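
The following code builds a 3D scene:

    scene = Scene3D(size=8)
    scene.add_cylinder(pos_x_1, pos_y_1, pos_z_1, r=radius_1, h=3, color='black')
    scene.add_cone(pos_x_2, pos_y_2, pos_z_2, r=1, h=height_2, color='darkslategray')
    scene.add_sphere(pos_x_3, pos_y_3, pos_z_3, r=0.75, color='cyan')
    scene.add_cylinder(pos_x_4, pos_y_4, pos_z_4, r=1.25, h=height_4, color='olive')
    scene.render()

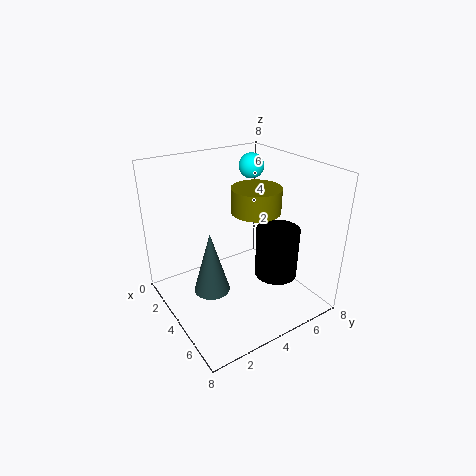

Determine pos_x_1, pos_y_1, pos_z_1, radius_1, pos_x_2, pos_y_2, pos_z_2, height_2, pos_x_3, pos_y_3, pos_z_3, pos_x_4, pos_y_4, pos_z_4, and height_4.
pos_x_1 = 4.75; pos_y_1 = 6.25; pos_z_1 = 1.25; radius_1 = 1.25; pos_x_2 = 4; pos_y_2 = 2.25; pos_z_2 = 1.25; height_2 = 3.5; pos_x_3 = 2; pos_y_3 = 6.25; pos_z_3 = 7.25; pos_x_4 = 5.25; pos_y_4 = 4.25; pos_z_4 = 6; height_4 = 1.25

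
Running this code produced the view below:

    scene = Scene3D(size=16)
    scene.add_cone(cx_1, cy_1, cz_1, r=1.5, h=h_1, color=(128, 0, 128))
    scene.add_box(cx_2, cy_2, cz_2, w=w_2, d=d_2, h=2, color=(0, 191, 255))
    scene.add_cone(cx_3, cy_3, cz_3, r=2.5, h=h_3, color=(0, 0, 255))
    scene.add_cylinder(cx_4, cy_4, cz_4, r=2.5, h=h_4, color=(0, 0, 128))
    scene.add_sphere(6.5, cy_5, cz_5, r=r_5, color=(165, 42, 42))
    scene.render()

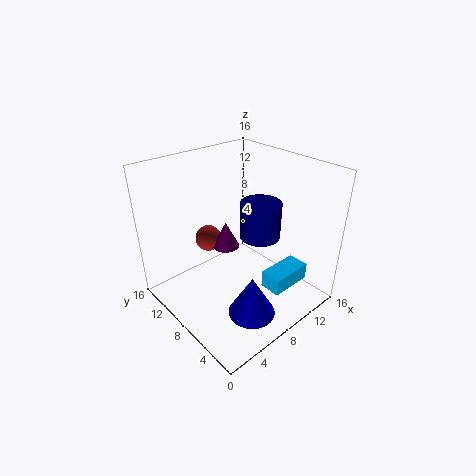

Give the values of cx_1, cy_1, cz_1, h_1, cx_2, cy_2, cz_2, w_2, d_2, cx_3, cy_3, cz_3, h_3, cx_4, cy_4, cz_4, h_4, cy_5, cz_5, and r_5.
cx_1 = 7.5; cy_1 = 9.5; cz_1 = 6.5; h_1 = 3; cx_2 = 9.5; cy_2 = 3; cz_2 = 2; w_2 = 5; d_2 = 2.5; cx_3 = 6; cy_3 = 3.5; cz_3 = 1.5; h_3 = 4.5; cx_4 = 12.5; cy_4 = 9; cz_4 = 6; h_4 = 4.5; cy_5 = 11.5; cz_5 = 7; r_5 = 1.5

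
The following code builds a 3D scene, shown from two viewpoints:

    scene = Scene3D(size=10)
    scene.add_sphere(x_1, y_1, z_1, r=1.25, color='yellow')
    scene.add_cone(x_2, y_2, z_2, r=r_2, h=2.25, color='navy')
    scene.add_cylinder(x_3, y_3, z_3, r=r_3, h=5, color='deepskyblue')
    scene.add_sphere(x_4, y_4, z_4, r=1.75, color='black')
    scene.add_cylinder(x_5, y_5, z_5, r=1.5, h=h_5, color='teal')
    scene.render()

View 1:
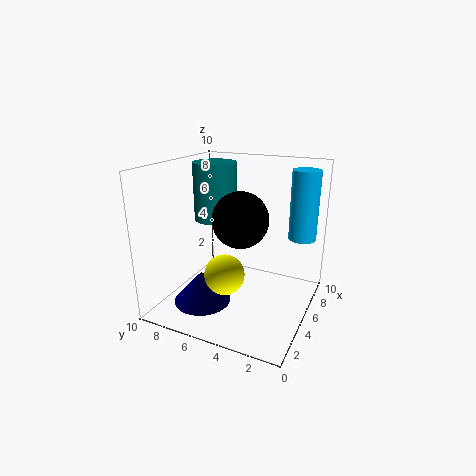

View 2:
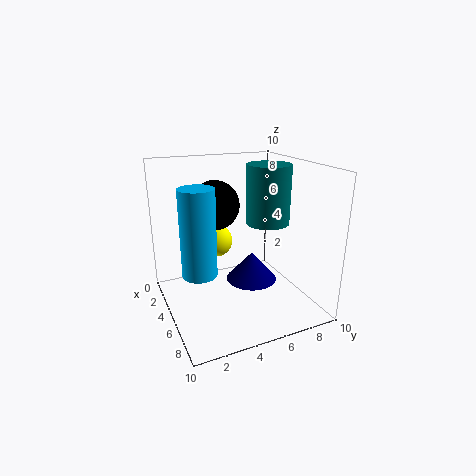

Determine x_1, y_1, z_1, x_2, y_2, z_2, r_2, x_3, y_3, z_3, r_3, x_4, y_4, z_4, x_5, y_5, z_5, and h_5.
x_1 = 2, y_1 = 4.5, z_1 = 3.75, x_2 = 3.25, y_2 = 7, z_2 = 0.5, r_2 = 2, x_3 = 8, y_3 = 1.25, z_3 = 4.5, r_3 = 1, x_4 = 3.25, y_4 = 4, z_4 = 7, x_5 = 5.5, y_5 = 7, z_5 = 6, h_5 = 4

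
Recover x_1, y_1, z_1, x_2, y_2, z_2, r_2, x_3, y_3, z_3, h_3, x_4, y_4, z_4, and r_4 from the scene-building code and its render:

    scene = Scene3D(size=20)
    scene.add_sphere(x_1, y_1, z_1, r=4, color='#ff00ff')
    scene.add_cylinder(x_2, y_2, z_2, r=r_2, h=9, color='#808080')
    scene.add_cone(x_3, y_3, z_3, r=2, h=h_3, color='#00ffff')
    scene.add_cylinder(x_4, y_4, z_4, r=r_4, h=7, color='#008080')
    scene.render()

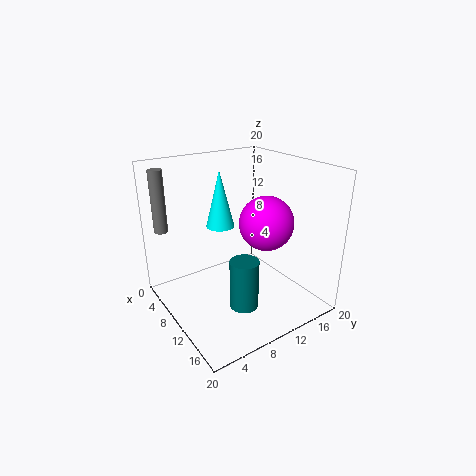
x_1 = 10; y_1 = 15; z_1 = 11; x_2 = 2; y_2 = 2; z_2 = 10; r_2 = 1; x_3 = 7; y_3 = 9; z_3 = 11; h_3 = 8; x_4 = 13; y_4 = 9; z_4 = 1; r_4 = 2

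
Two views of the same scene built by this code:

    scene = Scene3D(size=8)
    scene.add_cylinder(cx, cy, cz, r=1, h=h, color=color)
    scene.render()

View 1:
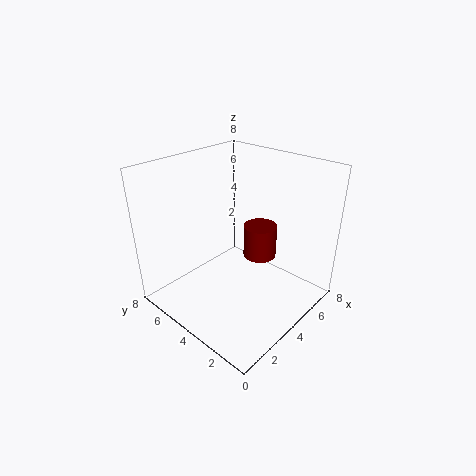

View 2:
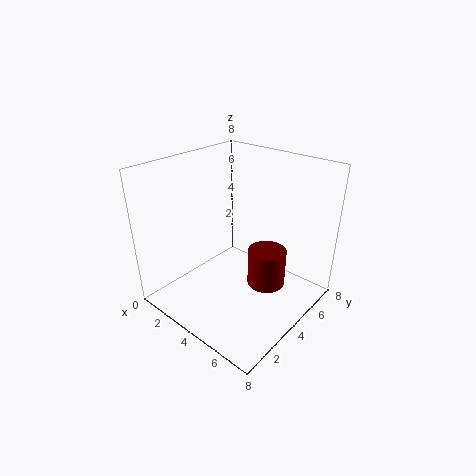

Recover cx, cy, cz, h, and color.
cx = 6
cy = 4
cz = 2
h = 2
color = 'maroon'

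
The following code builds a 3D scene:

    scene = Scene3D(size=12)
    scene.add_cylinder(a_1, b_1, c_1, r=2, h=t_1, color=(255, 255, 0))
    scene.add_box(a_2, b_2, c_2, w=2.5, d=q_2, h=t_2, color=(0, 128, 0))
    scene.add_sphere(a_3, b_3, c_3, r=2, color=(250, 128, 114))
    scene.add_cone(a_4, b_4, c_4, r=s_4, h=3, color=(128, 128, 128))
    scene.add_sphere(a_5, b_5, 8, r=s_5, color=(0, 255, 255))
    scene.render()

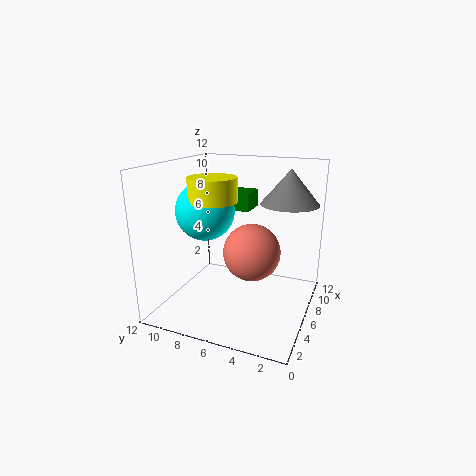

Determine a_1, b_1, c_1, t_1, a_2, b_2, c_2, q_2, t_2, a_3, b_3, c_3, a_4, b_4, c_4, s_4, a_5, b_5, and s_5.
a_1 = 5.5, b_1 = 8, c_1 = 9, t_1 = 2, a_2 = 7, b_2 = 5.5, c_2 = 8, q_2 = 3.5, t_2 = 1.5, a_3 = 2.5, b_3 = 3.5, c_3 = 6.5, a_4 = 9, b_4 = 2.5, c_4 = 8.5, s_4 = 2.5, a_5 = 6, b_5 = 9, s_5 = 2.5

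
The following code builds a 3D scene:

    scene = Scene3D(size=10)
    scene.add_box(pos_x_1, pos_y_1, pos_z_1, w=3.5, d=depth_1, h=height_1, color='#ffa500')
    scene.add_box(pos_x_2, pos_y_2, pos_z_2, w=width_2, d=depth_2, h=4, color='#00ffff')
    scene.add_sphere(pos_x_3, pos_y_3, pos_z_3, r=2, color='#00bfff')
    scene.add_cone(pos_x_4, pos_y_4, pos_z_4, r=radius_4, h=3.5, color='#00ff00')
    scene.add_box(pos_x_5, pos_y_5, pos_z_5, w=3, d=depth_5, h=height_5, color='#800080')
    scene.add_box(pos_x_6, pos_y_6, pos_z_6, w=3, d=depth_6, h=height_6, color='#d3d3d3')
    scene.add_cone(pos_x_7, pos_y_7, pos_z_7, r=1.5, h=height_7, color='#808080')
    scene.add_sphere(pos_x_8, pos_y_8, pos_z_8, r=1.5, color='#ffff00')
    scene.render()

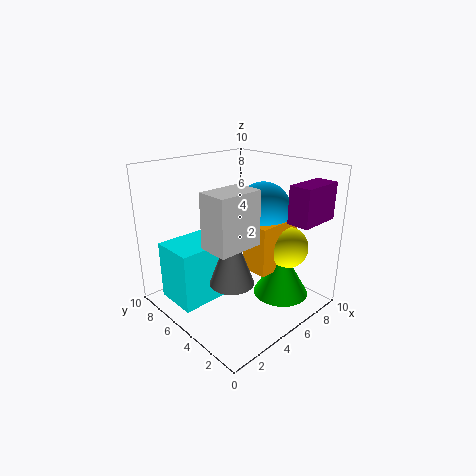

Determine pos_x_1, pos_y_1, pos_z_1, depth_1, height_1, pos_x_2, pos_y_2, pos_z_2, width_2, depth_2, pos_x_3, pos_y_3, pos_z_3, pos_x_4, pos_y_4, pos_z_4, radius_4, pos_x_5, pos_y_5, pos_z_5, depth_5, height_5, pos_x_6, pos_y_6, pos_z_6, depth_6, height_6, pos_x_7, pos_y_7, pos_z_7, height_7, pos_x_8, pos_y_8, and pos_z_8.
pos_x_1 = 5.5, pos_y_1 = 3, pos_z_1 = 2.5, depth_1 = 2, height_1 = 3.5, pos_x_2 = 0.5, pos_y_2 = 5, pos_z_2 = 1, width_2 = 3.5, depth_2 = 3, pos_x_3 = 7.5, pos_y_3 = 5, pos_z_3 = 6.5, pos_x_4 = 7.5, pos_y_4 = 3, pos_z_4 = 0.5, radius_4 = 2, pos_x_5 = 6.5, pos_y_5 = 0.5, pos_z_5 = 6.5, depth_5 = 1.5, height_5 = 2.5, pos_x_6 = 1.5, pos_y_6 = 2.5, pos_z_6 = 5.5, depth_6 = 2, height_6 = 3.5, pos_x_7 = 3.5, pos_y_7 = 4, pos_z_7 = 2.5, height_7 = 4, pos_x_8 = 8, pos_y_8 = 3, pos_z_8 = 4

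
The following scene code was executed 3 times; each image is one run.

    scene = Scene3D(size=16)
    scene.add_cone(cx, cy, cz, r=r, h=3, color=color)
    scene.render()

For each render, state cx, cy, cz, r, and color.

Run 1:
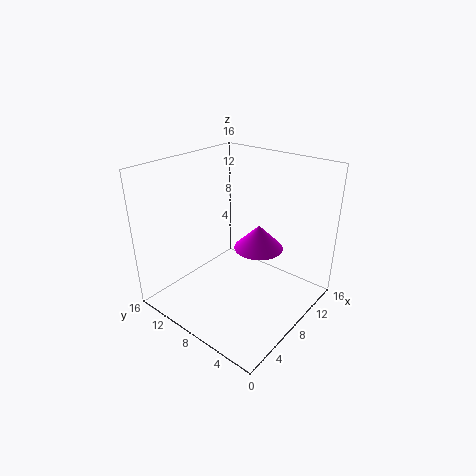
cx = 12
cy = 8
cz = 5
r = 3
color = 'magenta'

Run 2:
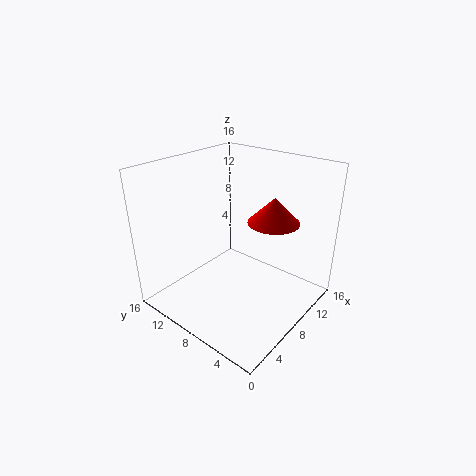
cx = 12
cy = 6
cz = 9
r = 3
color = 'red'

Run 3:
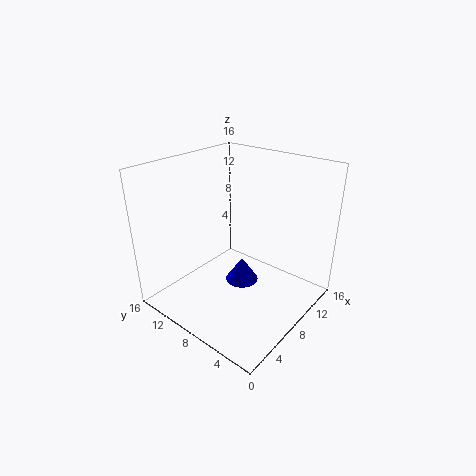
cx = 10
cy = 9
cz = 1
r = 2
color = 'blue'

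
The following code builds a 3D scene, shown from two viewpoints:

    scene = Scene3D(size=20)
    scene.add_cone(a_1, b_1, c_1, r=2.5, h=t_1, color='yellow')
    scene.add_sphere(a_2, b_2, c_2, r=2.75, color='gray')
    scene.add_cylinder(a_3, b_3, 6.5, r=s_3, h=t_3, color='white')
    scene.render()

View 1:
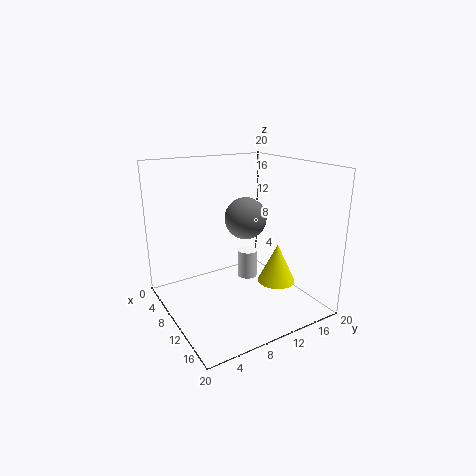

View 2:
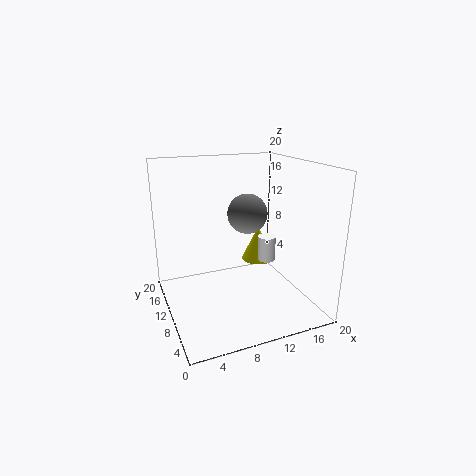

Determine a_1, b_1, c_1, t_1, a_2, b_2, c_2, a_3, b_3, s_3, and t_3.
a_1 = 14.75
b_1 = 13.25
c_1 = 4.75
t_1 = 5.25
a_2 = 11.5
b_2 = 10.25
c_2 = 13.25
a_3 = 14
b_3 = 9
s_3 = 1.25
t_3 = 3.5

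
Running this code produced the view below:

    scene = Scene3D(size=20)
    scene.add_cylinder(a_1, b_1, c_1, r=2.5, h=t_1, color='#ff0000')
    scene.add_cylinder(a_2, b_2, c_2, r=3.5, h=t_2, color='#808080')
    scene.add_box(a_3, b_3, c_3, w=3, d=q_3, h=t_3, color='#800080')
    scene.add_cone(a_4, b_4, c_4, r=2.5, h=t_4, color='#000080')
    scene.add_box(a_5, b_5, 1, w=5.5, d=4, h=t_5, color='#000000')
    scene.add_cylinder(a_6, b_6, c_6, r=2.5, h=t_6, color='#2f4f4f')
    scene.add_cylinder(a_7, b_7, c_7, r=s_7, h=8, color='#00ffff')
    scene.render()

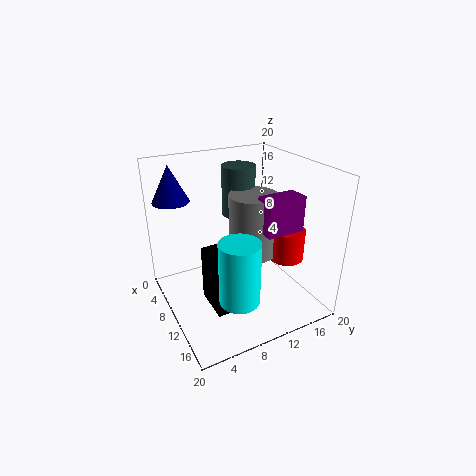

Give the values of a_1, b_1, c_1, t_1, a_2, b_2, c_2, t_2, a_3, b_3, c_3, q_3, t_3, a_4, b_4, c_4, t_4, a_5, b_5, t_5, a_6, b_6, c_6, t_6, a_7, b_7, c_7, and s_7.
a_1 = 12; b_1 = 17; c_1 = 6; t_1 = 4.5; a_2 = 9; b_2 = 13; c_2 = 6.5; t_2 = 9; a_3 = 11; b_3 = 12.5; c_3 = 11; q_3 = 5.5; t_3 = 5; a_4 = 5; b_4 = 2.5; c_4 = 15; t_4 = 5; a_5 = 8.5; b_5 = 5; t_5 = 8; a_6 = 4.5; b_6 = 13; c_6 = 11; t_6 = 7.5; a_7 = 17; b_7 = 6.5; c_7 = 5.5; s_7 = 2.5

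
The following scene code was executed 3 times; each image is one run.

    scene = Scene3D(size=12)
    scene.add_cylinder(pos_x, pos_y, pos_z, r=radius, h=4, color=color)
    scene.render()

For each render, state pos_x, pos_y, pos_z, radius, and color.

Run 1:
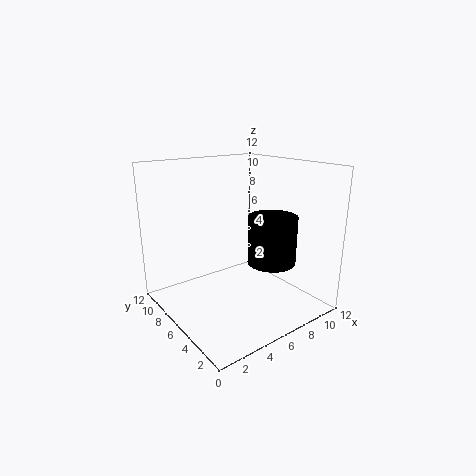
pos_x = 8; pos_y = 4; pos_z = 4; radius = 2; color = 'black'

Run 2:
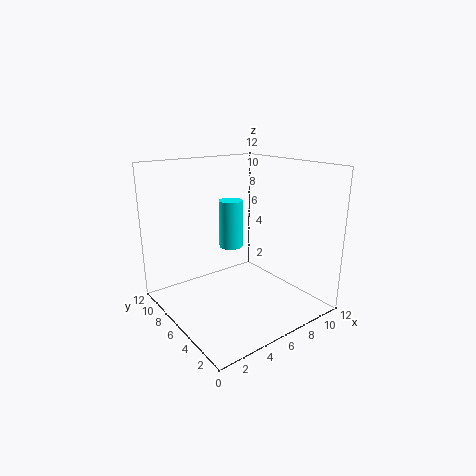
pos_x = 6; pos_y = 7; pos_z = 5; radius = 1; color = 'cyan'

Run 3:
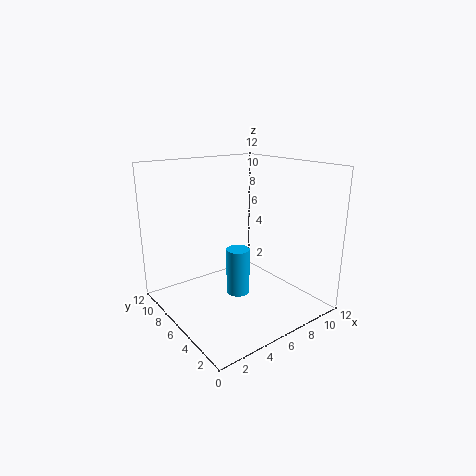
pos_x = 6; pos_y = 6; pos_z = 1; radius = 1; color = 'deepskyblue'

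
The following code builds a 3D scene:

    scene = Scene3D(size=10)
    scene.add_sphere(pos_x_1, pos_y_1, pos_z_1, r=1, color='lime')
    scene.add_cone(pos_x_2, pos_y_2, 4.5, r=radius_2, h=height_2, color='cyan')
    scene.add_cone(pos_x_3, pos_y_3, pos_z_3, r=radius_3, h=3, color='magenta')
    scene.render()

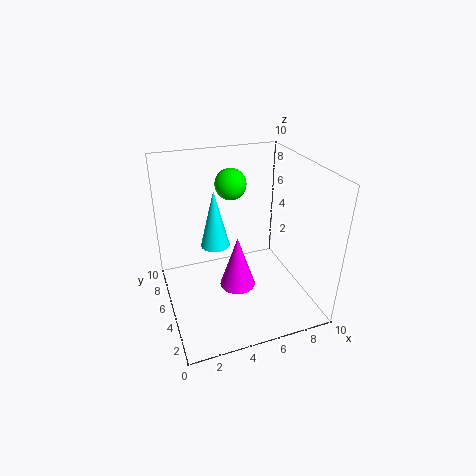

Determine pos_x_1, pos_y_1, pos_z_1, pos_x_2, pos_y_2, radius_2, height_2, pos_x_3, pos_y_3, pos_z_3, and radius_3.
pos_x_1 = 4.5; pos_y_1 = 5; pos_z_1 = 9; pos_x_2 = 3.5; pos_y_2 = 5.5; radius_2 = 1; height_2 = 4; pos_x_3 = 3.5; pos_y_3 = 1; pos_z_3 = 4.5; radius_3 = 1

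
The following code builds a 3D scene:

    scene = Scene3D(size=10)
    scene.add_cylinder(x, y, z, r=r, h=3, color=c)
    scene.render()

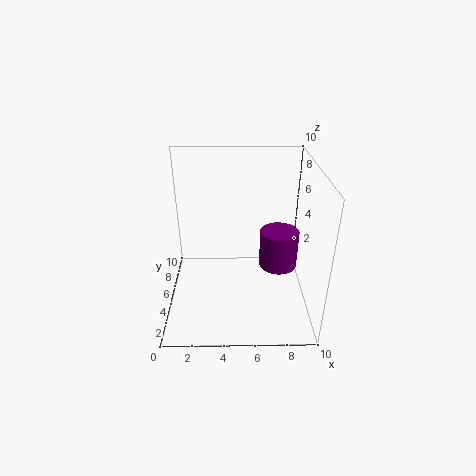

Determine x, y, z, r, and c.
x = 8.25, y = 7.25, z = 1.25, r = 1.5, c = 'purple'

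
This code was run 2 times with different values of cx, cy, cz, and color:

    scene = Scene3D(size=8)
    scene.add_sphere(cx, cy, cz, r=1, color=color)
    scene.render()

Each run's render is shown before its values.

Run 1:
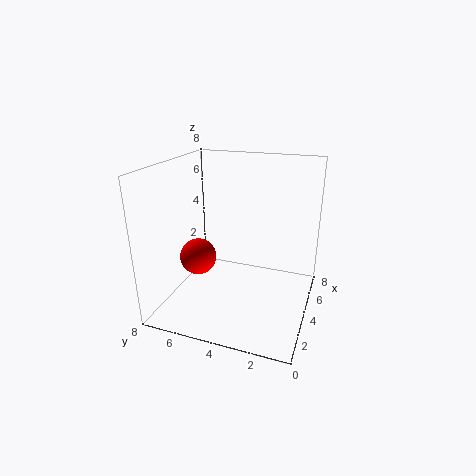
cx = 3
cy = 6
cz = 3
color = 'red'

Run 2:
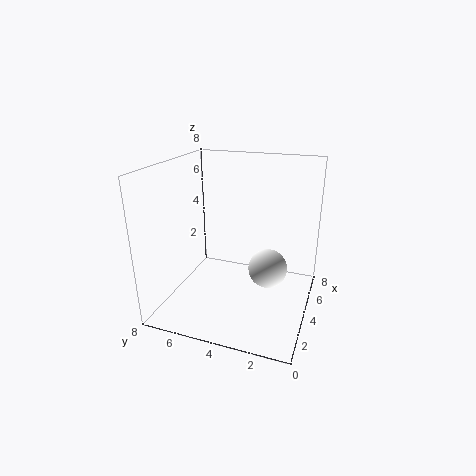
cx = 3
cy = 2
cz = 3
color = 'white'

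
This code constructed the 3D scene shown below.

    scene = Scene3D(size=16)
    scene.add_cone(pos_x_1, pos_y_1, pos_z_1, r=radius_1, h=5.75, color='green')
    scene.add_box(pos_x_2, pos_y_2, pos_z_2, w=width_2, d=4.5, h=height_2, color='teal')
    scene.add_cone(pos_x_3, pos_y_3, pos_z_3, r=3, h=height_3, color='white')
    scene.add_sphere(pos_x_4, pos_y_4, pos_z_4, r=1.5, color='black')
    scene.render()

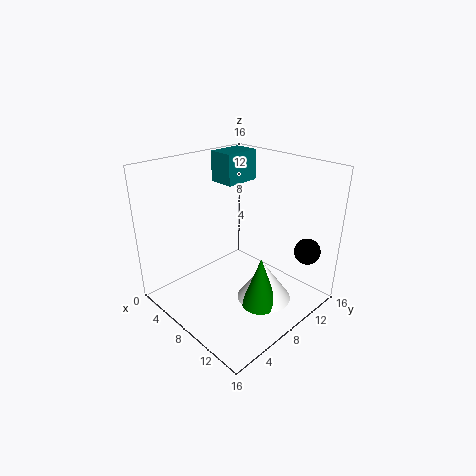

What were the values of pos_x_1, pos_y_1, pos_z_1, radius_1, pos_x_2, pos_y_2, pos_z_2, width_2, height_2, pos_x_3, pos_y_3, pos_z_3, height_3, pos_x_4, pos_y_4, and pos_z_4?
pos_x_1 = 11.75; pos_y_1 = 7.75; pos_z_1 = 1.25; radius_1 = 2; pos_x_2 = 0.5; pos_y_2 = 10.75; pos_z_2 = 12.25; width_2 = 3.25; height_2 = 3.75; pos_x_3 = 11.25; pos_y_3 = 9; pos_z_3 = 1.25; height_3 = 4.25; pos_x_4 = 13.25; pos_y_4 = 14; pos_z_4 = 6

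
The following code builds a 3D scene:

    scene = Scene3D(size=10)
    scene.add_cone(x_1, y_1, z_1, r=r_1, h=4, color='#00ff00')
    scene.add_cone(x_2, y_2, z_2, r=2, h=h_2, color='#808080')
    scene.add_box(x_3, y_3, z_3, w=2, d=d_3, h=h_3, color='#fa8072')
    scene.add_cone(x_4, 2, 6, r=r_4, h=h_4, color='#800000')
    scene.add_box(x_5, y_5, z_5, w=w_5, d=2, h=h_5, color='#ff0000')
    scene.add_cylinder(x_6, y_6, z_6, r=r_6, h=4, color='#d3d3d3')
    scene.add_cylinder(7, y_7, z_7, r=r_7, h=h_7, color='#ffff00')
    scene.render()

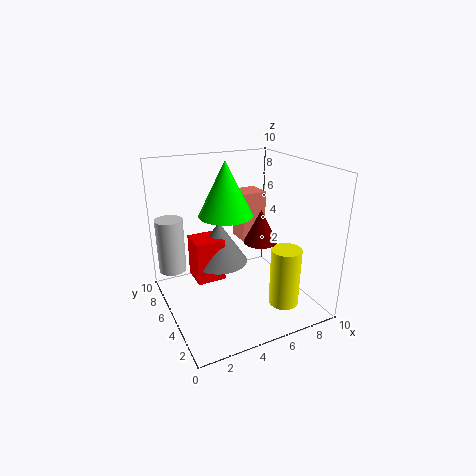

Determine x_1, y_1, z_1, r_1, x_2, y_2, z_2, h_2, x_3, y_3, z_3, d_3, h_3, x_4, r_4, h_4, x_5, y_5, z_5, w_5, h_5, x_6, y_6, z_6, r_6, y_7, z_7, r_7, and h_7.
x_1 = 5, y_1 = 7, z_1 = 6, r_1 = 2, x_2 = 4, y_2 = 6, z_2 = 3, h_2 = 3, x_3 = 7, y_3 = 8, z_3 = 3, d_3 = 2, h_3 = 4, x_4 = 5, r_4 = 1, h_4 = 2, x_5 = 2, y_5 = 5, z_5 = 2, w_5 = 2, h_5 = 3, x_6 = 1, y_6 = 8, z_6 = 2, r_6 = 1, y_7 = 2, z_7 = 1, r_7 = 1, h_7 = 4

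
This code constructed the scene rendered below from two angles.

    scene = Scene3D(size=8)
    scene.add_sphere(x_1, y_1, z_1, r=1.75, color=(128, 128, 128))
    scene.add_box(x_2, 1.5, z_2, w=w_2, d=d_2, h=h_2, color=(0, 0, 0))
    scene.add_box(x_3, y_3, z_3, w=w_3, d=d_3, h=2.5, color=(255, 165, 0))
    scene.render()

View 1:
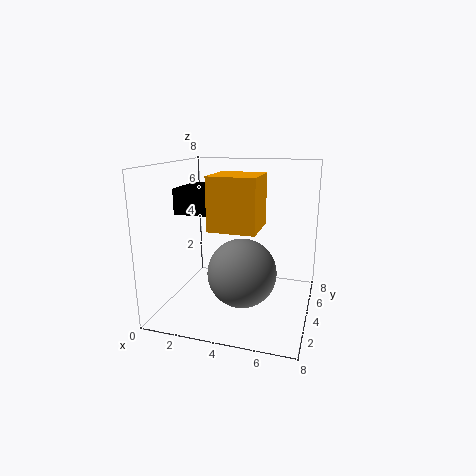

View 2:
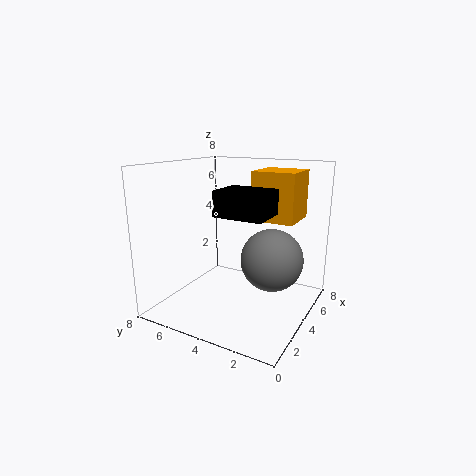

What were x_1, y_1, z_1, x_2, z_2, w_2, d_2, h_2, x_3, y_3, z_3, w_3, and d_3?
x_1 = 4.75
y_1 = 2.25
z_1 = 2.75
x_2 = 1.5
z_2 = 5.75
w_2 = 2
d_2 = 2.5
h_2 = 1.25
x_3 = 3.5
y_3 = 0.75
z_3 = 5.25
w_3 = 2.25
d_3 = 2.25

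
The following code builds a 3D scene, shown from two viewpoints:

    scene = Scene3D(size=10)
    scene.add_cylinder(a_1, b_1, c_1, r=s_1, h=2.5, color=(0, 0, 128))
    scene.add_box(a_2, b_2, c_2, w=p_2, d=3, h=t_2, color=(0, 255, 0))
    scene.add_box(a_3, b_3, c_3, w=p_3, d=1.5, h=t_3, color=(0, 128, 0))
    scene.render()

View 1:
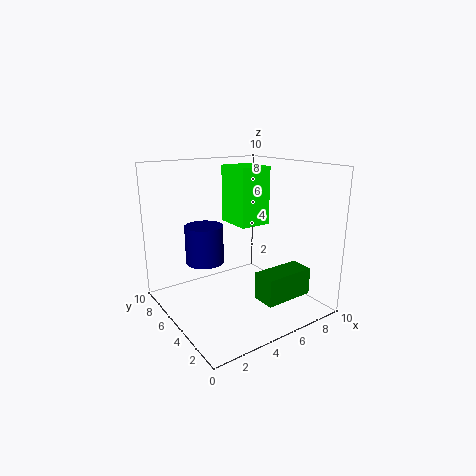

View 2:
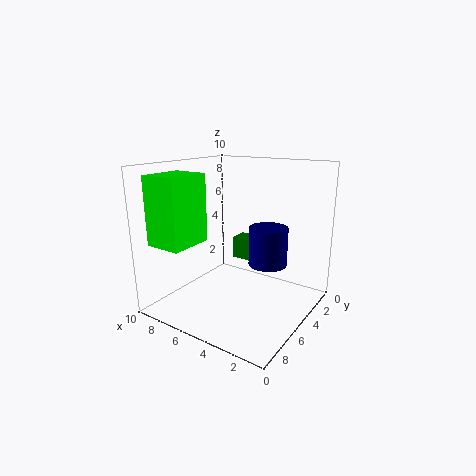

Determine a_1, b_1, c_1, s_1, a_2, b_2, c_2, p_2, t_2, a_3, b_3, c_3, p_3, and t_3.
a_1 = 2.5, b_1 = 5.25, c_1 = 3.75, s_1 = 1.25, a_2 = 6.5, b_2 = 6.5, c_2 = 5, p_2 = 2.5, t_2 = 4.5, a_3 = 4.25, b_3 = 0.5, c_3 = 2, p_3 = 3.25, t_3 = 1.75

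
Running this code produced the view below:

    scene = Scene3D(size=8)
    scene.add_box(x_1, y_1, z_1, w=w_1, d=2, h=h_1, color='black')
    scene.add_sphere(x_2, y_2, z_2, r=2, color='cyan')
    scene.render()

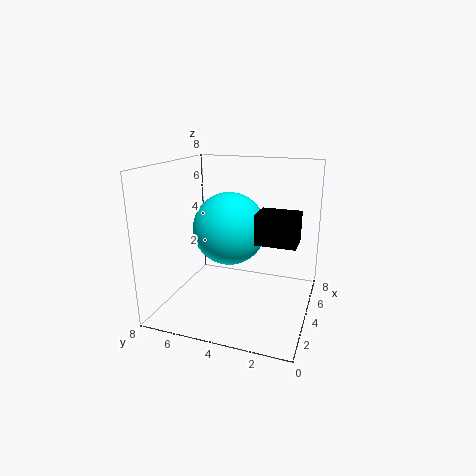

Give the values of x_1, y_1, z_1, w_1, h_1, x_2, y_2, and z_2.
x_1 = 2, y_1 = 0.5, z_1 = 4.5, w_1 = 1.5, h_1 = 1.5, x_2 = 4, y_2 = 4.5, z_2 = 4.5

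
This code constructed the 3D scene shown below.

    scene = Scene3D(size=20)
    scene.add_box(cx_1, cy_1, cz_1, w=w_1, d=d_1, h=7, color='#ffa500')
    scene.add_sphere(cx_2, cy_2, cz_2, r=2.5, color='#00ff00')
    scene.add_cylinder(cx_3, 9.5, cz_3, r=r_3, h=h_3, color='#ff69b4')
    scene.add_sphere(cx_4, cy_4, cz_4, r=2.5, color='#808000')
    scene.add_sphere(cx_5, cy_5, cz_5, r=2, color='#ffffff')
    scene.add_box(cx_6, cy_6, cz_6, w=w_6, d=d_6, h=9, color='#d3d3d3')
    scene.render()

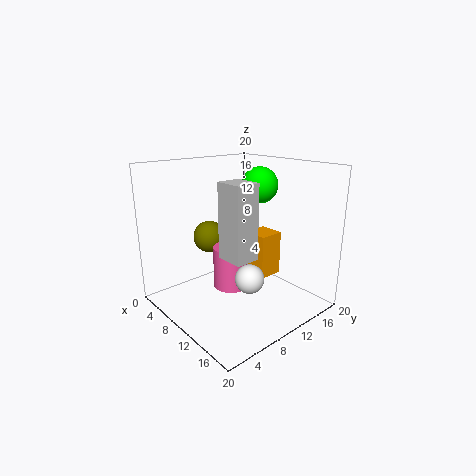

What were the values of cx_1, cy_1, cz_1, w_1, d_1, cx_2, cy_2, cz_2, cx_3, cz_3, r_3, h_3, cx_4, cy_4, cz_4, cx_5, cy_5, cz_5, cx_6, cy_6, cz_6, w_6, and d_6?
cx_1 = 5.5, cy_1 = 15.5, cz_1 = 1.5, w_1 = 4, d_1 = 4, cx_2 = 10.5, cy_2 = 13.5, cz_2 = 17, cx_3 = 9, cz_3 = 2.5, r_3 = 2.5, h_3 = 6, cx_4 = 2.5, cy_4 = 10.5, cz_4 = 8, cx_5 = 13, cy_5 = 9.5, cz_5 = 5, cx_6 = 13.5, cy_6 = 4, cz_6 = 10, w_6 = 3.5, d_6 = 3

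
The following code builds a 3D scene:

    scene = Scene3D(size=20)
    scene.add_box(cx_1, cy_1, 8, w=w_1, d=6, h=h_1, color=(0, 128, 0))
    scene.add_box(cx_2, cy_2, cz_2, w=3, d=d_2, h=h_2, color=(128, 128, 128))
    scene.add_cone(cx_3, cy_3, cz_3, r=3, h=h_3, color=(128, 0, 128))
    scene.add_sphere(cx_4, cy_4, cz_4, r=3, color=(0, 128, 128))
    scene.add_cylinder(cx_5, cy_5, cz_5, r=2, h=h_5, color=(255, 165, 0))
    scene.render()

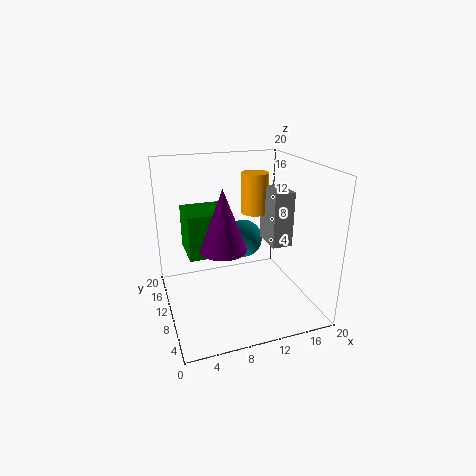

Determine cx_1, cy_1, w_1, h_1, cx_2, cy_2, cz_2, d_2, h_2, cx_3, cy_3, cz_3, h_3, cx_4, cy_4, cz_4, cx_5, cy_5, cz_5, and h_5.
cx_1 = 3, cy_1 = 9, w_1 = 6, h_1 = 6, cx_2 = 15, cy_2 = 9, cz_2 = 8, d_2 = 5, h_2 = 8, cx_3 = 7, cy_3 = 7, cz_3 = 10, h_3 = 8, cx_4 = 13, cy_4 = 16, cz_4 = 7, cx_5 = 14, cy_5 = 14, cz_5 = 12, h_5 = 6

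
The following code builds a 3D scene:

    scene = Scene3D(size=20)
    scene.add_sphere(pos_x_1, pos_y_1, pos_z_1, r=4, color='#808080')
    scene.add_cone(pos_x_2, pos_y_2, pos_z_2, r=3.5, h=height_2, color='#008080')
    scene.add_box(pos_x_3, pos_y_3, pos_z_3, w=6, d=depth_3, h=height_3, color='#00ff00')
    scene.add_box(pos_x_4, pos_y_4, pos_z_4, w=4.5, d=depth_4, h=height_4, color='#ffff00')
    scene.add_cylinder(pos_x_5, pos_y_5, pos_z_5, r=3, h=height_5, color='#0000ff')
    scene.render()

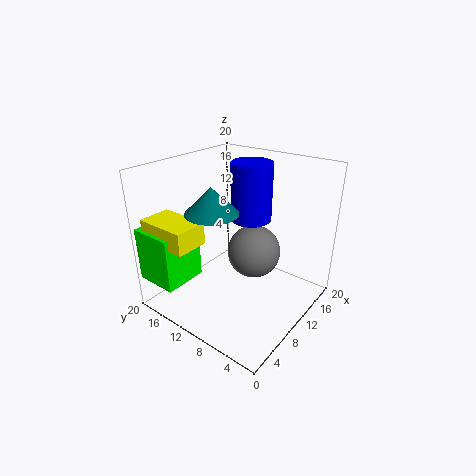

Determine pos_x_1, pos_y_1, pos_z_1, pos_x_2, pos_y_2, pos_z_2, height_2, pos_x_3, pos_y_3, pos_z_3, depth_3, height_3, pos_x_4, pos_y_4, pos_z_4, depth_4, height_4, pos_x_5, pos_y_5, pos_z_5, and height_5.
pos_x_1 = 14
pos_y_1 = 10
pos_z_1 = 6
pos_x_2 = 6.5
pos_y_2 = 11.5
pos_z_2 = 14.5
height_2 = 3.5
pos_x_3 = 0.5
pos_y_3 = 14
pos_z_3 = 4.5
depth_3 = 6
height_3 = 7.5
pos_x_4 = 1
pos_y_4 = 12
pos_z_4 = 10.5
depth_4 = 7
height_4 = 3
pos_x_5 = 14.5
pos_y_5 = 11
pos_z_5 = 11
height_5 = 8.5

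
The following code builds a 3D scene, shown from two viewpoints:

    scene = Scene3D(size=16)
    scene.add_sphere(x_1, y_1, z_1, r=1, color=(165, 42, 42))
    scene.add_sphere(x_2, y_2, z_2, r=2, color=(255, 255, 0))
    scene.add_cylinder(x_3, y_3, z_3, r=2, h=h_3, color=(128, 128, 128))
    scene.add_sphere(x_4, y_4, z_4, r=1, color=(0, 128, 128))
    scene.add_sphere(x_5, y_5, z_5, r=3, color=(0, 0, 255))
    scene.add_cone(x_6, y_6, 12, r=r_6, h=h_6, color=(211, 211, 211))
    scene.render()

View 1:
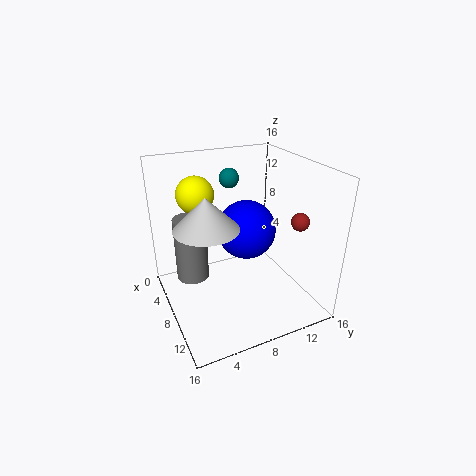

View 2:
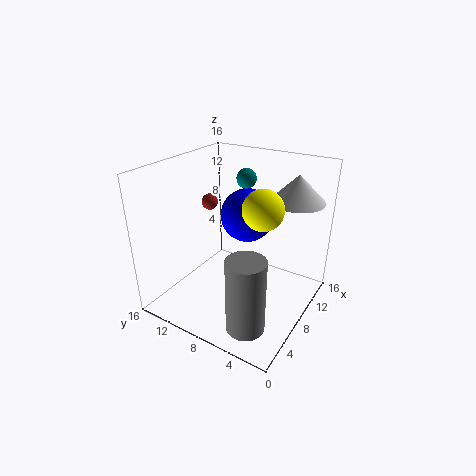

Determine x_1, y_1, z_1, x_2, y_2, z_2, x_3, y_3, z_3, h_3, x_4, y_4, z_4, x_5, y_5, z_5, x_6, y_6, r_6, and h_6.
x_1 = 11; y_1 = 14; z_1 = 10; x_2 = 6; y_2 = 4; z_2 = 13; x_3 = 3; y_3 = 4; z_3 = 1; h_3 = 8; x_4 = 8; y_4 = 7; z_4 = 15; x_5 = 10; y_5 = 8; z_5 = 10; x_6 = 12; y_6 = 3; r_6 = 3; h_6 = 3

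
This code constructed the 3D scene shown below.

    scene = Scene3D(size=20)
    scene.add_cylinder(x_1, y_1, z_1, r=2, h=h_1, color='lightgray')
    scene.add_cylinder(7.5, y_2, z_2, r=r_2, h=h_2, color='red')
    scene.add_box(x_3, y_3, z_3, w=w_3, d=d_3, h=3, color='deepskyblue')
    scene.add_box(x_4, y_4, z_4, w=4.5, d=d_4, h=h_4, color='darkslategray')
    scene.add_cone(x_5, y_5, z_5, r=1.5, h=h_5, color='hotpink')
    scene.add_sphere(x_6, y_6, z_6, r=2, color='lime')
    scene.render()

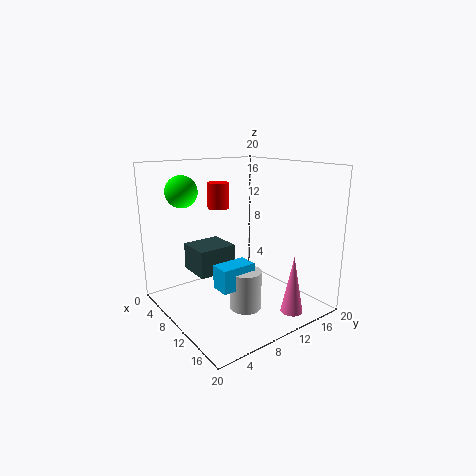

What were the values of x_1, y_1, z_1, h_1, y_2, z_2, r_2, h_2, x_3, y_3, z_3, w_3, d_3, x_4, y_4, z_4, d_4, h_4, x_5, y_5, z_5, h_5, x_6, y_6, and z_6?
x_1 = 15; y_1 = 7.5; z_1 = 2.5; h_1 = 5; y_2 = 8.5; z_2 = 14; r_2 = 1.5; h_2 = 3.5; x_3 = 13; y_3 = 4; z_3 = 5.5; w_3 = 2.5; d_3 = 4.5; x_4 = 7.5; y_4 = 3; z_4 = 6.5; d_4 = 5; h_4 = 3.5; x_5 = 17; y_5 = 14; z_5 = 0.5; h_5 = 8; x_6 = 8.5; y_6 = 2.5; z_6 = 17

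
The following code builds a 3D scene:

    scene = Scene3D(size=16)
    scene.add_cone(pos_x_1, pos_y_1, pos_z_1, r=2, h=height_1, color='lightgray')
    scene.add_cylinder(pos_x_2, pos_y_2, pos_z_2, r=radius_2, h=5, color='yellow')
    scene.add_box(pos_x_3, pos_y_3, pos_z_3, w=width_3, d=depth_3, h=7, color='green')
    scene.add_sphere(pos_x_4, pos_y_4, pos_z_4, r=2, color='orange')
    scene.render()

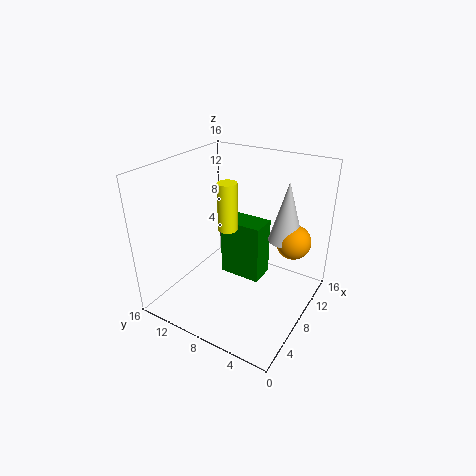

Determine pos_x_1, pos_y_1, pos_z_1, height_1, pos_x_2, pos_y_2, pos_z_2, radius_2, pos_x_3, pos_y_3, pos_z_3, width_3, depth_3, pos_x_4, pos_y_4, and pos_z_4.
pos_x_1 = 12, pos_y_1 = 4, pos_z_1 = 7, height_1 = 7, pos_x_2 = 6, pos_y_2 = 8, pos_z_2 = 10, radius_2 = 1, pos_x_3 = 9, pos_y_3 = 6, pos_z_3 = 2, width_3 = 3, depth_3 = 5, pos_x_4 = 12, pos_y_4 = 3, pos_z_4 = 7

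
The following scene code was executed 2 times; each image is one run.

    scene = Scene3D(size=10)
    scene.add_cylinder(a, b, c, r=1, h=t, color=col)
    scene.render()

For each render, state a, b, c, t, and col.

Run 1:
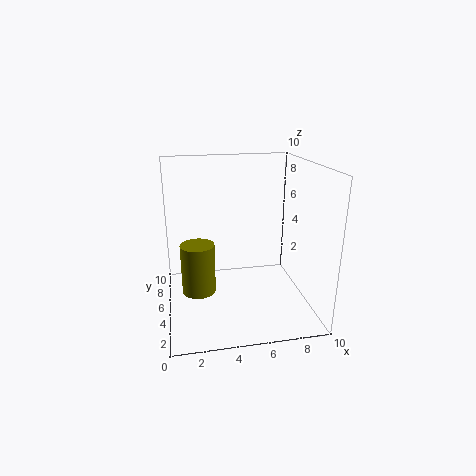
a = 2, b = 2, c = 3, t = 3, col = 'olive'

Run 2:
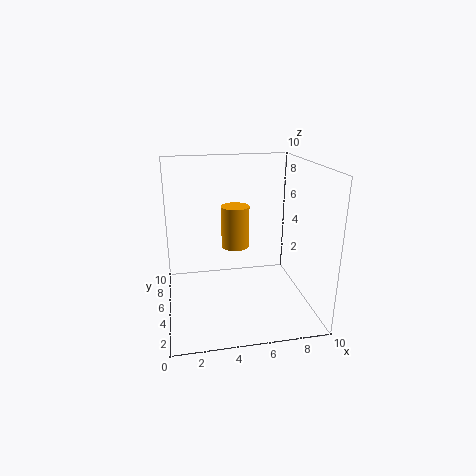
a = 5, b = 6, c = 4, t = 3, col = 'orange'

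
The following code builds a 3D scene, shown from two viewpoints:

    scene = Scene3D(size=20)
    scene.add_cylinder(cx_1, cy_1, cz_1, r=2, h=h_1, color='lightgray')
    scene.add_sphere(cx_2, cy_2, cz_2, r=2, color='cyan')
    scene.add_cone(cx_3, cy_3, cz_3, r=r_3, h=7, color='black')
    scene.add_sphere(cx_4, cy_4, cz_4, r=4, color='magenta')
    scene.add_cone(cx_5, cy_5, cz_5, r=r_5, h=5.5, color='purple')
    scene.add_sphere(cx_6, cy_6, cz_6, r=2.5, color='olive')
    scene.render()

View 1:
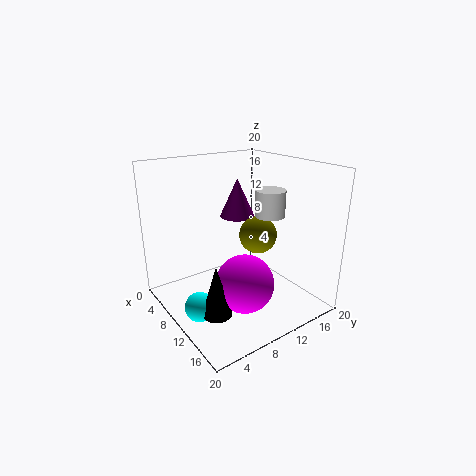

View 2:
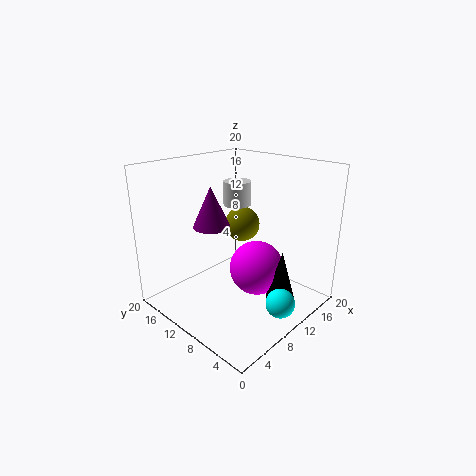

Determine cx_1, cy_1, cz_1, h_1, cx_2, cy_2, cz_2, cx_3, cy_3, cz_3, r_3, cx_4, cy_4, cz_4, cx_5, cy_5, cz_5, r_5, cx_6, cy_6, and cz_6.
cx_1 = 13, cy_1 = 13, cz_1 = 13.5, h_1 = 3.5, cx_2 = 11, cy_2 = 3, cz_2 = 2, cx_3 = 13, cy_3 = 4.5, cz_3 = 1.5, r_3 = 2, cx_4 = 13, cy_4 = 9, cz_4 = 4.5, cx_5 = 7, cy_5 = 12, cz_5 = 12, r_5 = 2.5, cx_6 = 12.5, cy_6 = 11.5, cz_6 = 11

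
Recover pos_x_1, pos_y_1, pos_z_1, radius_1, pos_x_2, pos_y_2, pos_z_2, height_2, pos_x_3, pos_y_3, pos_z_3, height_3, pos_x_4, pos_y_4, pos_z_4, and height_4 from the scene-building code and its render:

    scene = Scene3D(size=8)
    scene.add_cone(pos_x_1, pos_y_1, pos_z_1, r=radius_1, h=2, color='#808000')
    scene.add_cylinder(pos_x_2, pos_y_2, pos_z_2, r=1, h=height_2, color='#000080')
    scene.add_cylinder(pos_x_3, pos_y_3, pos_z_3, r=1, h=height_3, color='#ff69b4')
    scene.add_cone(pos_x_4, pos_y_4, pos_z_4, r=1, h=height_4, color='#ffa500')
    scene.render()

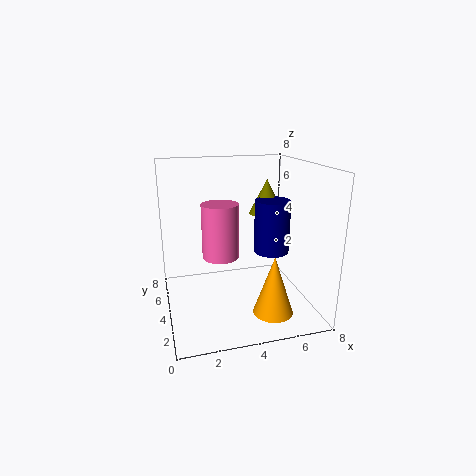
pos_x_1 = 6, pos_y_1 = 5, pos_z_1 = 5, radius_1 = 1, pos_x_2 = 6, pos_y_2 = 4, pos_z_2 = 3, height_2 = 3, pos_x_3 = 3, pos_y_3 = 4, pos_z_3 = 3, height_3 = 3, pos_x_4 = 5, pos_y_4 = 1, pos_z_4 = 1, height_4 = 3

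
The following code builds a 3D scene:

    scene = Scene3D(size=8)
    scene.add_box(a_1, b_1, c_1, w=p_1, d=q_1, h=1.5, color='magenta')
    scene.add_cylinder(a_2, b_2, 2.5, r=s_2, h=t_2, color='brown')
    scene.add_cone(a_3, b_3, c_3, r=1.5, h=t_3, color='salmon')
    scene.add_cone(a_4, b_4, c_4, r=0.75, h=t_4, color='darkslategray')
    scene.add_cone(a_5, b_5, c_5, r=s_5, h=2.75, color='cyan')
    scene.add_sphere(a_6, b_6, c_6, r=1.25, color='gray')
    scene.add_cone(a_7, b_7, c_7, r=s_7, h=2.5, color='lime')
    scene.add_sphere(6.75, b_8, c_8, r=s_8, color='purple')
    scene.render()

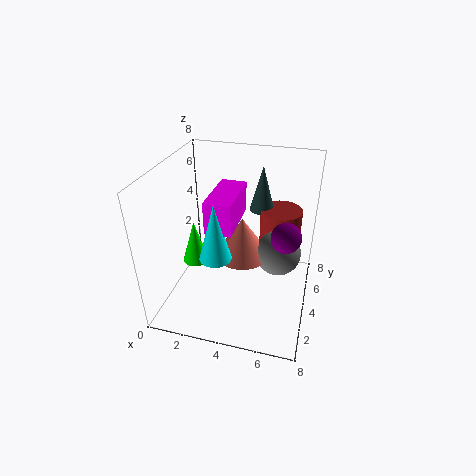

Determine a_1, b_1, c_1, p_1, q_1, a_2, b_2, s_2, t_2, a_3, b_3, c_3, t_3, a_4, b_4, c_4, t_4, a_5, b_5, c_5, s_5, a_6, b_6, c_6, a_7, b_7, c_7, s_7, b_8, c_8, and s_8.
a_1 = 3.25
b_1 = 1
c_1 = 6
p_1 = 1.25
q_1 = 2.75
a_2 = 6
b_2 = 6.5
s_2 = 1.25
t_2 = 2.25
a_3 = 4.25
b_3 = 4
c_3 = 3
t_3 = 2.25
a_4 = 4.75
b_4 = 6.75
c_4 = 4.5
t_4 = 2.75
a_5 = 3.75
b_5 = 1
c_5 = 4.75
s_5 = 0.75
a_6 = 6.25
b_6 = 4.25
c_6 = 3.25
a_7 = 1.5
b_7 = 3.75
c_7 = 2.25
s_7 = 0.75
b_8 = 2.75
c_8 = 5.25
s_8 = 0.75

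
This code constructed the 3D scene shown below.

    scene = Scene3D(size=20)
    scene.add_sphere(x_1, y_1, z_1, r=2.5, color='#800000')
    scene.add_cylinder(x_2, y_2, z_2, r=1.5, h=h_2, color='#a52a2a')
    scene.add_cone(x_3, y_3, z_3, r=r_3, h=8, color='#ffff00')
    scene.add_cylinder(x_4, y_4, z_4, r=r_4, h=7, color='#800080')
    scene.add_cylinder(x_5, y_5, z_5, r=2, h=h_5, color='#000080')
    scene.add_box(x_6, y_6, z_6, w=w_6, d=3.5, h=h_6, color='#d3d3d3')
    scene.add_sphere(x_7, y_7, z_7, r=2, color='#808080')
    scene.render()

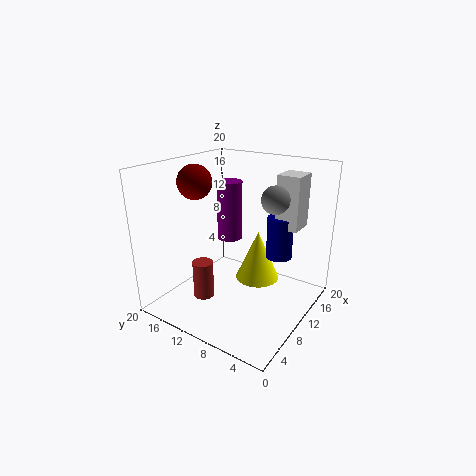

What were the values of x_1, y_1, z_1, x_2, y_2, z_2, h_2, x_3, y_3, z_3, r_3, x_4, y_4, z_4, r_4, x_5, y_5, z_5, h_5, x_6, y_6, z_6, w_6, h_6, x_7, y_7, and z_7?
x_1 = 9.5
y_1 = 17
z_1 = 17
x_2 = 7.5
y_2 = 14.5
z_2 = 0.5
h_2 = 5.5
x_3 = 16.5
y_3 = 10.5
z_3 = 0.5
r_3 = 3.5
x_4 = 6
y_4 = 8.5
z_4 = 12
r_4 = 1.5
x_5 = 17
y_5 = 7
z_5 = 5
h_5 = 6.5
x_6 = 16
y_6 = 4
z_6 = 10
w_6 = 4
h_6 = 8
x_7 = 14
y_7 = 6.5
z_7 = 15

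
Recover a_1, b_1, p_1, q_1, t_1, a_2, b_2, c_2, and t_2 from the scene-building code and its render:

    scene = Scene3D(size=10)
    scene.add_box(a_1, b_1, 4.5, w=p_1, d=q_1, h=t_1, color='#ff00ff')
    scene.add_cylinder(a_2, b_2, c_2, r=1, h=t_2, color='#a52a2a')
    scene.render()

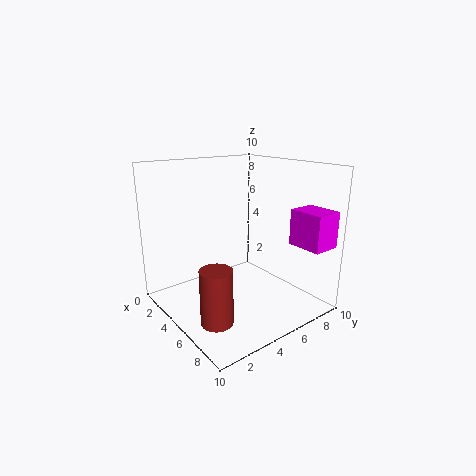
a_1 = 7
b_1 = 8
p_1 = 2.5
q_1 = 2
t_1 = 2.5
a_2 = 7.5
b_2 = 1.5
c_2 = 1
t_2 = 3.5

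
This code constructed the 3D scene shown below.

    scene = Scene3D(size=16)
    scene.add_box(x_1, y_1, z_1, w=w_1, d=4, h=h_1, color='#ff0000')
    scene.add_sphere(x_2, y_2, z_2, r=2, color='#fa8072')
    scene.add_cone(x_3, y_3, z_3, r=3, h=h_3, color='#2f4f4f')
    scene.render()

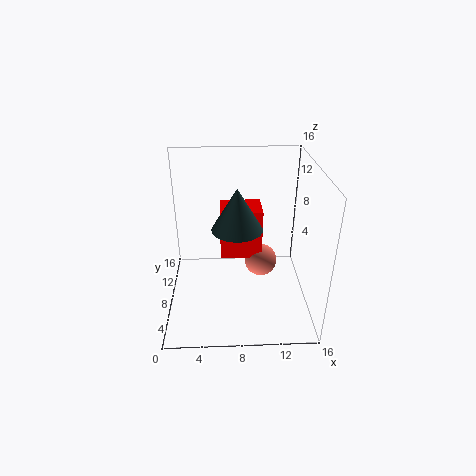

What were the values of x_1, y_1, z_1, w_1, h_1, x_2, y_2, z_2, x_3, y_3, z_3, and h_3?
x_1 = 6
y_1 = 10
z_1 = 4
w_1 = 5
h_1 = 6
x_2 = 11
y_2 = 11
z_2 = 3
x_3 = 8
y_3 = 10
z_3 = 8
h_3 = 5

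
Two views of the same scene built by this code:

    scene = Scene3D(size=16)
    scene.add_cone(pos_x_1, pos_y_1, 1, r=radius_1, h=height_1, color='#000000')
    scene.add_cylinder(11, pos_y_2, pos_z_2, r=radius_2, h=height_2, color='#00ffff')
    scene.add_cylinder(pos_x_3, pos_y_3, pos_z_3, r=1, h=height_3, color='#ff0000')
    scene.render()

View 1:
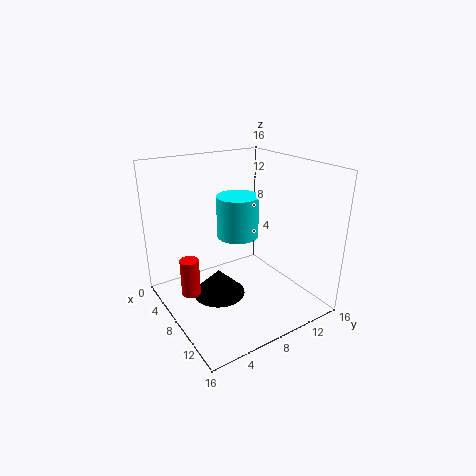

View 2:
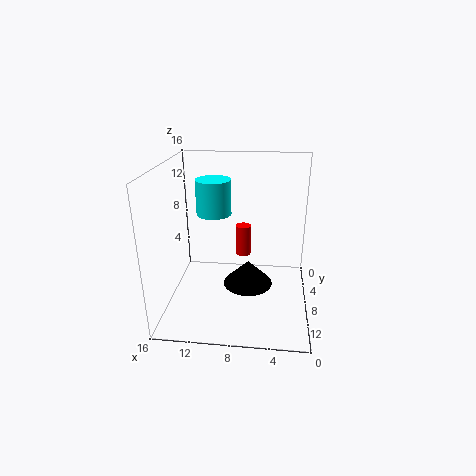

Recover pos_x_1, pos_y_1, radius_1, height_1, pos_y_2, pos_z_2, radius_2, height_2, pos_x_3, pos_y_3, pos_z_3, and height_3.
pos_x_1 = 7; pos_y_1 = 6; radius_1 = 3; height_1 = 3; pos_y_2 = 6; pos_z_2 = 10; radius_2 = 2; height_2 = 4; pos_x_3 = 8; pos_y_3 = 2; pos_z_3 = 3; height_3 = 4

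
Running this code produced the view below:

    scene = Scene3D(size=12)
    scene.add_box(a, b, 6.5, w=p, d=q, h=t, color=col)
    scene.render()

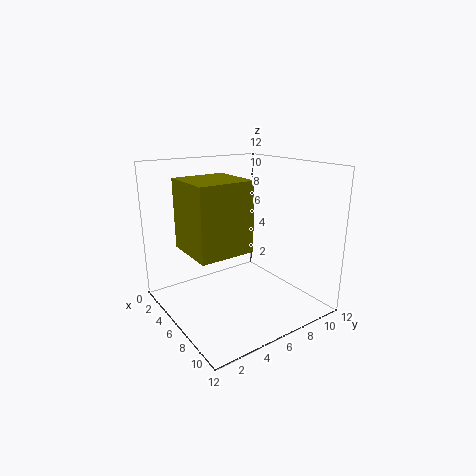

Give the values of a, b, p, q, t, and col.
a = 6, b = 0.5, p = 4, q = 4, t = 5, col = 'olive'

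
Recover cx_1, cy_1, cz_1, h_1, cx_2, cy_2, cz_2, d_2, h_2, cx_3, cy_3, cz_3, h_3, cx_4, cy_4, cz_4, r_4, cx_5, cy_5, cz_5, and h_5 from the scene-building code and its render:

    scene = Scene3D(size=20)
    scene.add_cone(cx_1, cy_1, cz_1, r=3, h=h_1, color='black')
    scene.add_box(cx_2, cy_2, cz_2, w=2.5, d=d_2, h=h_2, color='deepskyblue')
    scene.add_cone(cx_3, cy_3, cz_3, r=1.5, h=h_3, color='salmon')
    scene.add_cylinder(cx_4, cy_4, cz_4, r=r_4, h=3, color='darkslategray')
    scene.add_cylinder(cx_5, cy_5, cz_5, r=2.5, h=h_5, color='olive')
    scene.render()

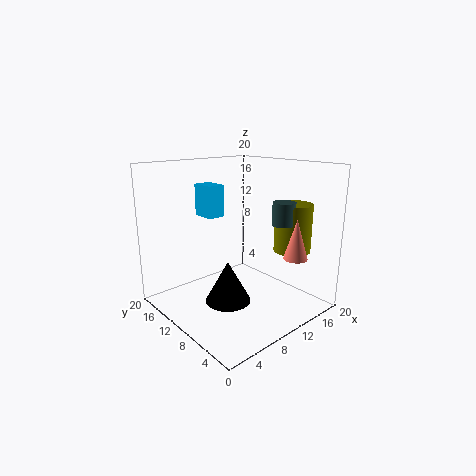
cx_1 = 6.5, cy_1 = 8, cz_1 = 2.5, h_1 = 5.5, cx_2 = 7.5, cy_2 = 13, cz_2 = 12.5, d_2 = 3.5, h_2 = 4.5, cx_3 = 12, cy_3 = 1.5, cz_3 = 9, h_3 = 5, cx_4 = 13, cy_4 = 4.5, cz_4 = 12.5, r_4 = 1.5, cx_5 = 15, cy_5 = 4.5, cz_5 = 8.5, h_5 = 6.5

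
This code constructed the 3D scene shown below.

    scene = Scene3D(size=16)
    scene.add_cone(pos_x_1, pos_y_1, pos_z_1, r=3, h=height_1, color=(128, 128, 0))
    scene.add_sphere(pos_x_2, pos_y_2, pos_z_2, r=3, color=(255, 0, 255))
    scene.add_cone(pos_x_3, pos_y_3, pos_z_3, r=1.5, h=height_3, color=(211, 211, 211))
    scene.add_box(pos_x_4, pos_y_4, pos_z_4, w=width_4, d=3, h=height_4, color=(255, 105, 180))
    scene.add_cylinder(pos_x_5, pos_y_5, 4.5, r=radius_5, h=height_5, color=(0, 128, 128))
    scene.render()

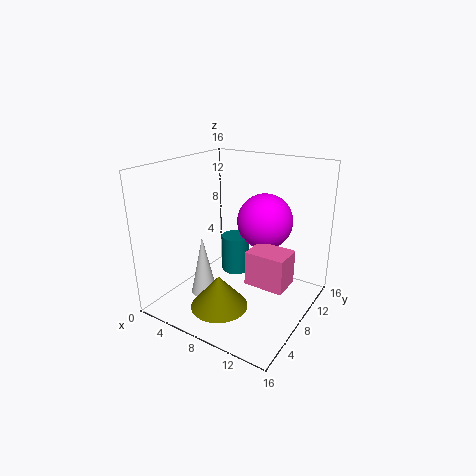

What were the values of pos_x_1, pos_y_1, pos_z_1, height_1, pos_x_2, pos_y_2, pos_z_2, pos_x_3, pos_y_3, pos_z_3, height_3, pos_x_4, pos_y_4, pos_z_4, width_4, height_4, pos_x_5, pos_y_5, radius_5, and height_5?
pos_x_1 = 8.5; pos_y_1 = 3.5; pos_z_1 = 2; height_1 = 3.5; pos_x_2 = 10.5; pos_y_2 = 9.5; pos_z_2 = 10; pos_x_3 = 4.5; pos_y_3 = 6; pos_z_3 = 1; height_3 = 7; pos_x_4 = 11; pos_y_4 = 4.5; pos_z_4 = 5; width_4 = 4; height_4 = 3.5; pos_x_5 = 8; pos_y_5 = 7.5; radius_5 = 1.5; height_5 = 4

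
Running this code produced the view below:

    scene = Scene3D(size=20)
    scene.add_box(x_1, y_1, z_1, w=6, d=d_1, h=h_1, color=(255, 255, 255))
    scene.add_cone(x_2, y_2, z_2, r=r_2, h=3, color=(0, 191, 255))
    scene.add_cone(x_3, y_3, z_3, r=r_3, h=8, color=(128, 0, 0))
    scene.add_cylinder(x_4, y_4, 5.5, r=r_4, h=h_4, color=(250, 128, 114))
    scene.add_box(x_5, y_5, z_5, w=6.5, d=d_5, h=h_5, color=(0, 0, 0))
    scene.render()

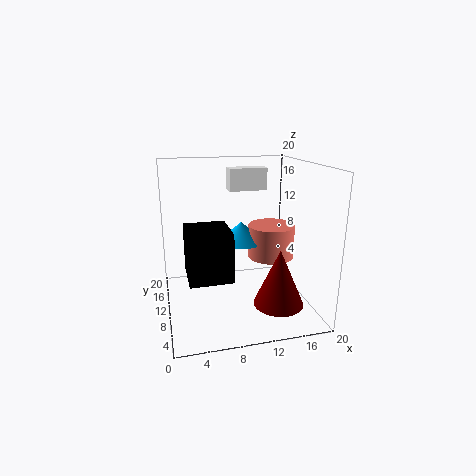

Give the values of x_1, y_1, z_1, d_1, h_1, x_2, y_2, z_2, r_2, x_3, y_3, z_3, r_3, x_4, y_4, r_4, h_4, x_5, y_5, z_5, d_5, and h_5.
x_1 = 10.5
y_1 = 17
z_1 = 15
d_1 = 2.5
h_1 = 3.5
x_2 = 11.5
y_2 = 14
z_2 = 8
r_2 = 3.5
x_3 = 15
y_3 = 6.5
z_3 = 1
r_3 = 3.5
x_4 = 16
y_4 = 13
r_4 = 3.5
h_4 = 5
x_5 = 3
y_5 = 10
z_5 = 3
d_5 = 7
h_5 = 7.5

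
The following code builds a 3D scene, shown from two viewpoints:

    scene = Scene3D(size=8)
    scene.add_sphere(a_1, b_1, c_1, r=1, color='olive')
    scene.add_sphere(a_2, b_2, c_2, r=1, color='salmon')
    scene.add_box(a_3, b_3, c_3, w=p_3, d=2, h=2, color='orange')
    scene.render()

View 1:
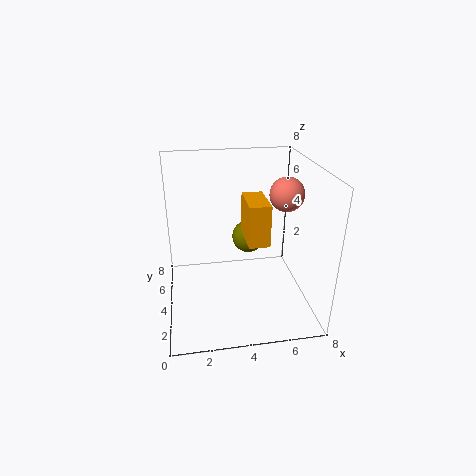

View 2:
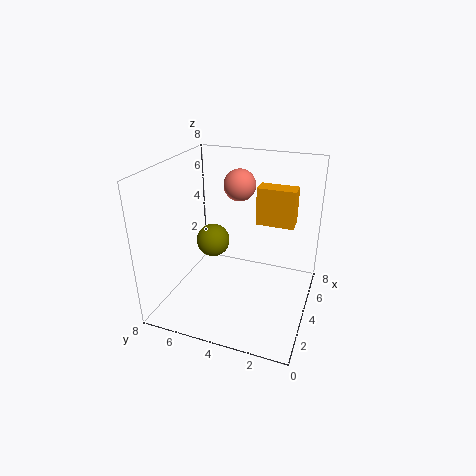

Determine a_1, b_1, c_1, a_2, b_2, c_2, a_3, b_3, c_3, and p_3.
a_1 = 5; b_1 = 6; c_1 = 3; a_2 = 7; b_2 = 5; c_2 = 6; a_3 = 4; b_3 = 1; c_3 = 5; p_3 = 1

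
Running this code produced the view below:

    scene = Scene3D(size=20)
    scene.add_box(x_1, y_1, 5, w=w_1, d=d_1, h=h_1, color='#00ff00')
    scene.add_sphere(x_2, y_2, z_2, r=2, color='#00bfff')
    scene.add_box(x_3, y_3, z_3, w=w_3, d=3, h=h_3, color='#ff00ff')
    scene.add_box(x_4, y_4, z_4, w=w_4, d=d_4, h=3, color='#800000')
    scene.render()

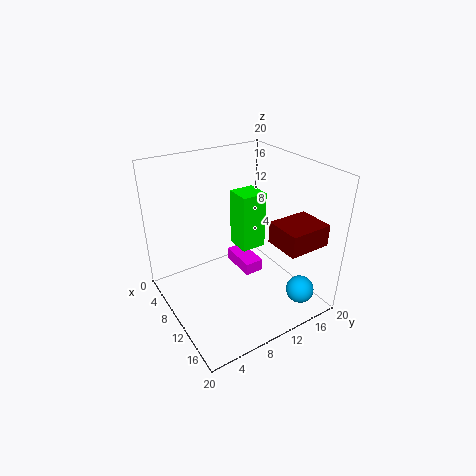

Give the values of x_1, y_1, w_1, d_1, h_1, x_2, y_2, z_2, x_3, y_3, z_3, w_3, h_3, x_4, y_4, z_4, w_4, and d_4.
x_1 = 3; y_1 = 13; w_1 = 4; d_1 = 4; h_1 = 9; x_2 = 16; y_2 = 17; z_2 = 2; x_3 = 2; y_3 = 13; z_3 = 1; w_3 = 6; h_3 = 2; x_4 = 13; y_4 = 13; z_4 = 10; w_4 = 5; d_4 = 6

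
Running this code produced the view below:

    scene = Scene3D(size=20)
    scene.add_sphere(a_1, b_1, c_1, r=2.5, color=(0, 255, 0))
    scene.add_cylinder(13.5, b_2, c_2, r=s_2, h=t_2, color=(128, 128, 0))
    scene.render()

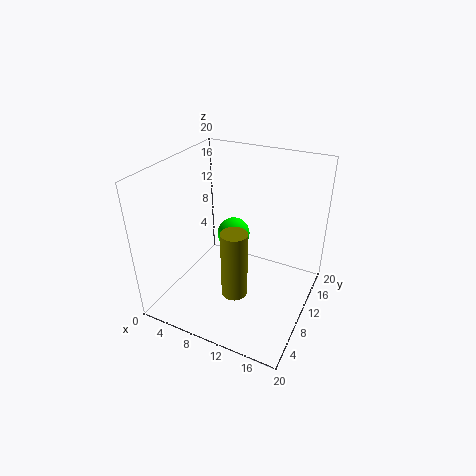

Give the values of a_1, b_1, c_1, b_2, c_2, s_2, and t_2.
a_1 = 7
b_1 = 14.5
c_1 = 7.5
b_2 = 2
c_2 = 8
s_2 = 1.5
t_2 = 8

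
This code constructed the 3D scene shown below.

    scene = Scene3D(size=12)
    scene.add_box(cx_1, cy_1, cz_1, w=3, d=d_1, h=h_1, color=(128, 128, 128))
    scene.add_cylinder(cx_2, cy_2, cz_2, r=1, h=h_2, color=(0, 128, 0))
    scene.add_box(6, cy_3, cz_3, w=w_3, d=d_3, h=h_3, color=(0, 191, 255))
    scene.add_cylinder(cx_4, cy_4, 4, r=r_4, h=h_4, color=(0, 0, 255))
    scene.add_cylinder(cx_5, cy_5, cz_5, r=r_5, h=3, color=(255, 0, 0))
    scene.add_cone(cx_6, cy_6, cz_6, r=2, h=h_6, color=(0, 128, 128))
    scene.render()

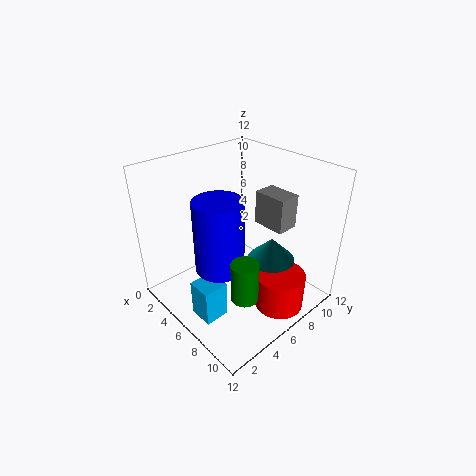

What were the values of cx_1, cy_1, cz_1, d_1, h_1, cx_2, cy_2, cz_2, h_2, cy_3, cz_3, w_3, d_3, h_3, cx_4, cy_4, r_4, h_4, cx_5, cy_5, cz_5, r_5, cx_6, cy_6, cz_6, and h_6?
cx_1 = 5, cy_1 = 9, cz_1 = 6, d_1 = 2, h_1 = 3, cx_2 = 10, cy_2 = 3, cz_2 = 4, h_2 = 3, cy_3 = 1, cz_3 = 1, w_3 = 2, d_3 = 2, h_3 = 3, cx_4 = 6, cy_4 = 4, r_4 = 2, h_4 = 6, cx_5 = 10, cy_5 = 7, cz_5 = 1, r_5 = 2, cx_6 = 8, cy_6 = 8, cz_6 = 4, h_6 = 2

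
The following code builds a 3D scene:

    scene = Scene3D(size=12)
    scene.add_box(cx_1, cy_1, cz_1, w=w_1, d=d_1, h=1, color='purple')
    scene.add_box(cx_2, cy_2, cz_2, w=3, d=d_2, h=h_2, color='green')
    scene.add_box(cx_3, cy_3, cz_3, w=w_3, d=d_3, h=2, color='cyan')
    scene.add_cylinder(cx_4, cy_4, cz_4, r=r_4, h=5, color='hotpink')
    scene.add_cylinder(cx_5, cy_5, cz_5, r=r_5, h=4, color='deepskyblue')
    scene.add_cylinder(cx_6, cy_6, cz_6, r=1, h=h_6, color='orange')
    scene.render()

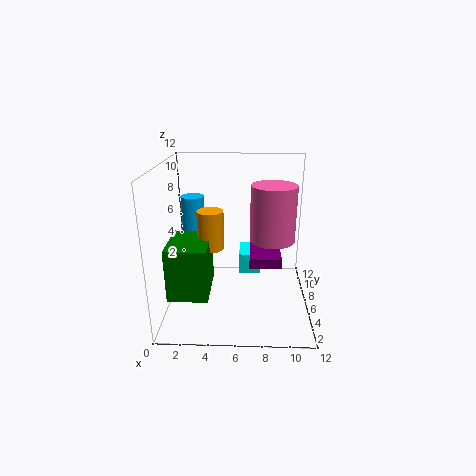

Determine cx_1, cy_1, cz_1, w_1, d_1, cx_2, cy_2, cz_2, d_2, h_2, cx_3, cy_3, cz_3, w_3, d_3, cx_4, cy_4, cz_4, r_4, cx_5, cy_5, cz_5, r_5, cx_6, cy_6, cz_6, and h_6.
cx_1 = 7
cy_1 = 8
cz_1 = 2
w_1 = 3
d_1 = 4
cx_2 = 1
cy_2 = 1
cz_2 = 3
d_2 = 4
h_2 = 4
cx_3 = 6
cy_3 = 9
cz_3 = 1
w_3 = 2
d_3 = 3
cx_4 = 9
cy_4 = 8
cz_4 = 5
r_4 = 2
cx_5 = 2
cy_5 = 8
cz_5 = 5
r_5 = 1
cx_6 = 4
cy_6 = 4
cz_6 = 6
h_6 = 3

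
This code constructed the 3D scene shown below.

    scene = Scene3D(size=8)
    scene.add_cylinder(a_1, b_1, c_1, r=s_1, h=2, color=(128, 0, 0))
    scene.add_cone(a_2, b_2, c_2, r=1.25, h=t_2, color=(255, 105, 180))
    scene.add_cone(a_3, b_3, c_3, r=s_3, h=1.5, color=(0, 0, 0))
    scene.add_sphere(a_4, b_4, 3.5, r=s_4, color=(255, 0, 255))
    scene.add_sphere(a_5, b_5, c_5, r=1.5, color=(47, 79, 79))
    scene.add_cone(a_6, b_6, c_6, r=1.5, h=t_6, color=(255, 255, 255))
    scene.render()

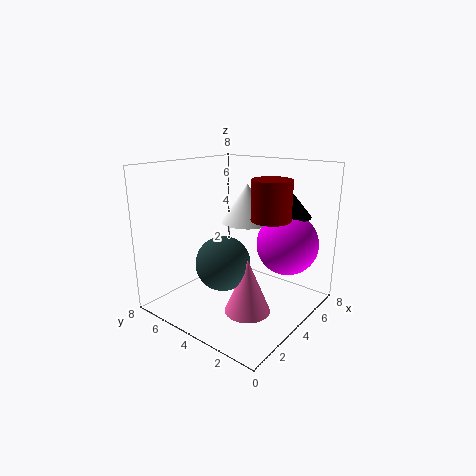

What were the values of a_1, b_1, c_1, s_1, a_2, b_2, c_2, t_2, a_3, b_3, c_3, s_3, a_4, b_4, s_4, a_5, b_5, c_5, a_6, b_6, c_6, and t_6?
a_1 = 3.75
b_1 = 1.75
c_1 = 5.5
s_1 = 1
a_2 = 3.25
b_2 = 2.75
c_2 = 0.25
t_2 = 3
a_3 = 6.5
b_3 = 2.25
c_3 = 5
s_3 = 1.25
a_4 = 6
b_4 = 2
s_4 = 1.75
a_5 = 3
b_5 = 4.25
c_5 = 2.75
a_6 = 5.5
b_6 = 4.5
c_6 = 4.5
t_6 = 2.25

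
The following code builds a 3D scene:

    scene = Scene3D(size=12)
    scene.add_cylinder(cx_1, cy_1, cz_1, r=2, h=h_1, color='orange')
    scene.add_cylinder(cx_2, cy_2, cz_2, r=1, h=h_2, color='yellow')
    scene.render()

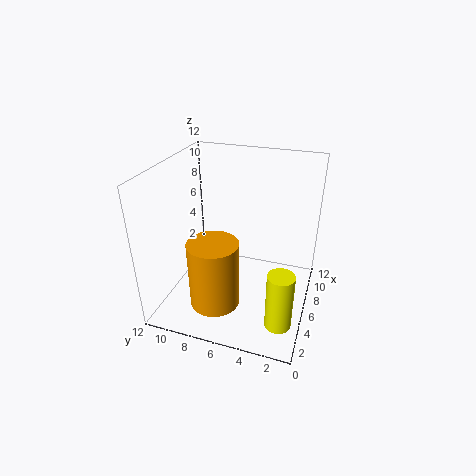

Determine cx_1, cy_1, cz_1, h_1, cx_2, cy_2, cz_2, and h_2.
cx_1 = 3; cy_1 = 7; cz_1 = 1.5; h_1 = 5.5; cx_2 = 2; cy_2 = 1.5; cz_2 = 1.5; h_2 = 4.5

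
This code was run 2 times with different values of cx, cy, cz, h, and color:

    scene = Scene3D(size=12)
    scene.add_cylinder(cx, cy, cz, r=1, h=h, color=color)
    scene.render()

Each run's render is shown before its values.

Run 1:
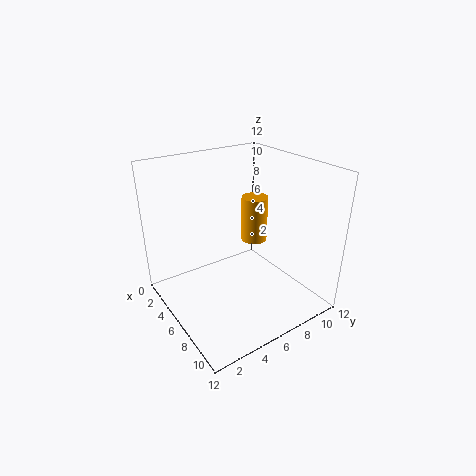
cx = 7.5, cy = 6.5, cz = 6.5, h = 3.5, color = 'orange'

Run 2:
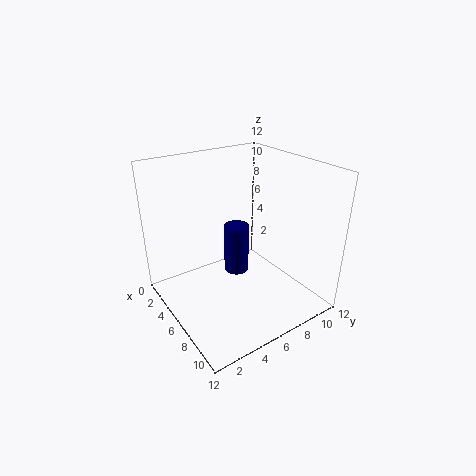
cx = 6.5, cy = 5.5, cz = 3.5, h = 4, color = 'navy'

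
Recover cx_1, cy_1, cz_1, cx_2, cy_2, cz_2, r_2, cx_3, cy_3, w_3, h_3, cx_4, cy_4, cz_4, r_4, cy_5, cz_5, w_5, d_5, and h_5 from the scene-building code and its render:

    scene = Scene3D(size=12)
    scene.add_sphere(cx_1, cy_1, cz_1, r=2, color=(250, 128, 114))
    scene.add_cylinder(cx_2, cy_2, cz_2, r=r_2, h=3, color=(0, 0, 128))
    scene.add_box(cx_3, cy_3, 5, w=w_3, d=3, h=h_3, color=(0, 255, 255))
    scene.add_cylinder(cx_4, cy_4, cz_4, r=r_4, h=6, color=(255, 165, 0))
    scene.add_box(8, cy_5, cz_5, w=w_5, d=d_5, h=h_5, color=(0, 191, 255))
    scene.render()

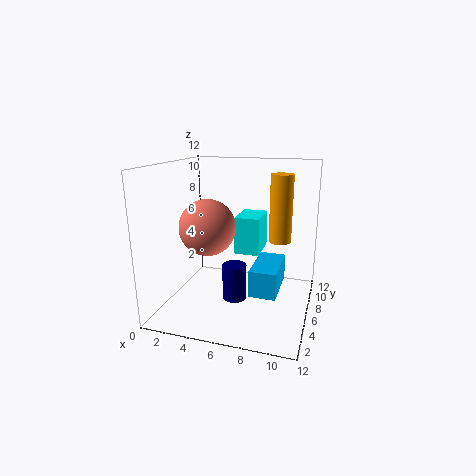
cx_1 = 5; cy_1 = 2; cz_1 = 8; cx_2 = 6; cy_2 = 5; cz_2 = 1; r_2 = 1; cx_3 = 6; cy_3 = 5; w_3 = 2; h_3 = 3; cx_4 = 9; cy_4 = 9; cz_4 = 5; r_4 = 1; cy_5 = 2; cz_5 = 3; w_5 = 2; d_5 = 4; h_5 = 2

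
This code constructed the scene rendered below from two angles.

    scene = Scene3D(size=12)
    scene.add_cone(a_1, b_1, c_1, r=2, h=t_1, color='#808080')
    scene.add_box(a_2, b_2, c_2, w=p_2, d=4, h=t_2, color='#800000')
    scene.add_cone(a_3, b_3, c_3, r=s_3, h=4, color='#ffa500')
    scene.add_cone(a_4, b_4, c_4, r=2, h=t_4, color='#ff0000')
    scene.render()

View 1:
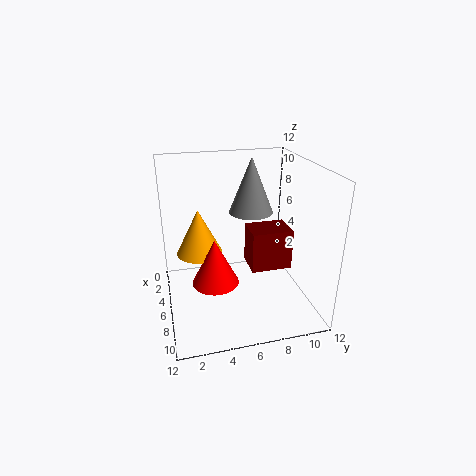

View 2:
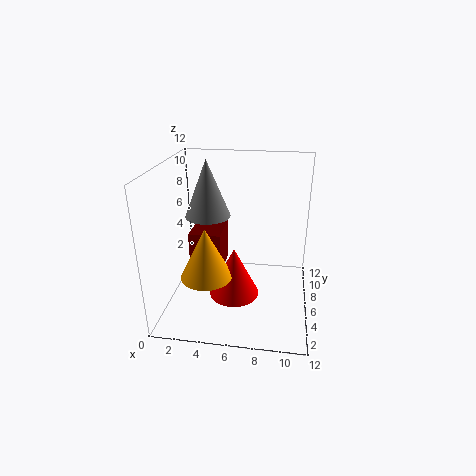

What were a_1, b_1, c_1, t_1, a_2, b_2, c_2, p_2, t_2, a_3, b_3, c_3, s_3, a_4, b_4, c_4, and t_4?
a_1 = 3
b_1 = 8
c_1 = 7
t_1 = 5
a_2 = 1
b_2 = 8
c_2 = 1
p_2 = 3
t_2 = 4
a_3 = 4
b_3 = 3
c_3 = 4
s_3 = 2
a_4 = 6
b_4 = 4
c_4 = 2
t_4 = 4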